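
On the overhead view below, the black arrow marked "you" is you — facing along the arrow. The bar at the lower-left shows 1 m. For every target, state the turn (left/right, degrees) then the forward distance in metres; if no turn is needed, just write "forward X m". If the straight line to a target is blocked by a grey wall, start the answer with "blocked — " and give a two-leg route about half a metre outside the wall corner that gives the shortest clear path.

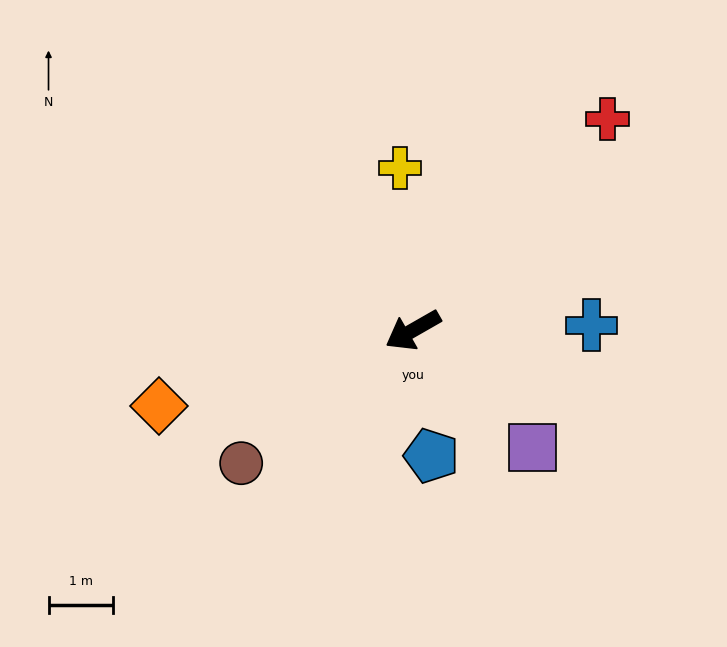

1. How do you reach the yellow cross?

turn right 115°, forward 2.5 m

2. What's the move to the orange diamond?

turn right 13°, forward 4.1 m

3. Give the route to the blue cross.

turn left 152°, forward 2.8 m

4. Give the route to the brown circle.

turn left 8°, forward 3.4 m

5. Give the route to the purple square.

turn left 106°, forward 2.6 m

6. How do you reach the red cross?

turn right 162°, forward 4.5 m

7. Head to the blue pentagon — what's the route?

turn left 69°, forward 2.0 m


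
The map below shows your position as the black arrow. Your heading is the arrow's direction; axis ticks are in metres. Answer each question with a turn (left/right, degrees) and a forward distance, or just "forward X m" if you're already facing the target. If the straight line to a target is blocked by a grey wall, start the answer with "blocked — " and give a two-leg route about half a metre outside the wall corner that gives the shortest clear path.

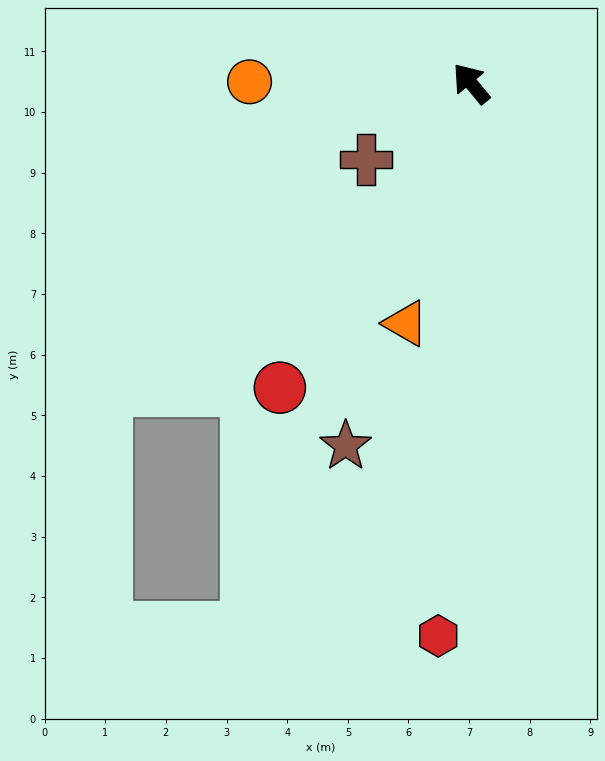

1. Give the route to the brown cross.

turn left 86°, forward 2.1 m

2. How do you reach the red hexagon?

turn left 137°, forward 9.1 m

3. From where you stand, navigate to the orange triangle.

turn left 125°, forward 4.1 m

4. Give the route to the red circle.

turn left 108°, forward 5.9 m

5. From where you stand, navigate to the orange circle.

turn left 50°, forward 3.7 m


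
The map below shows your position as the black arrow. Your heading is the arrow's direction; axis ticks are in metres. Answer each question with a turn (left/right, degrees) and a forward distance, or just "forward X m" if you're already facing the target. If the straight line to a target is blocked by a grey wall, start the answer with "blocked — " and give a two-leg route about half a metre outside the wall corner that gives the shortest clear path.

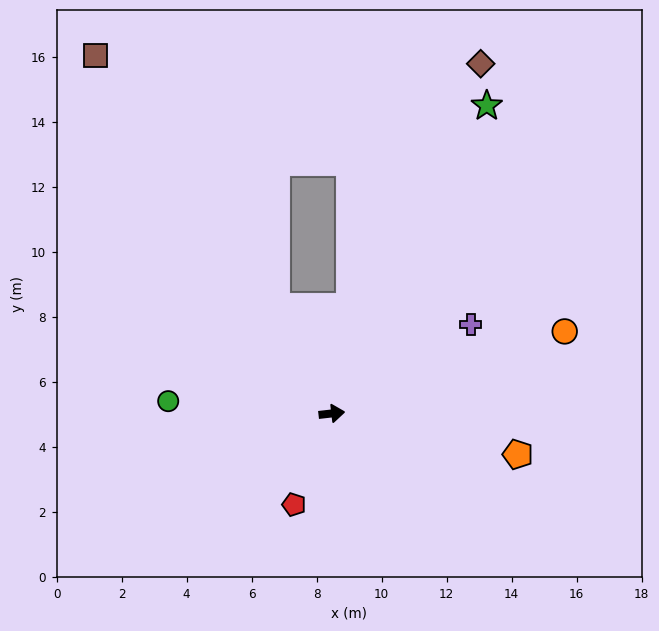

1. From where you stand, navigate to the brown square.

turn left 117°, forward 13.2 m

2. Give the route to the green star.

turn left 57°, forward 10.6 m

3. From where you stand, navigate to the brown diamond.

turn left 60°, forward 11.7 m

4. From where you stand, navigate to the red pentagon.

turn right 119°, forward 3.0 m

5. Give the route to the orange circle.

turn left 13°, forward 7.6 m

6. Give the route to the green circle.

turn left 169°, forward 5.0 m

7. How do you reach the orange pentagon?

turn right 19°, forward 5.9 m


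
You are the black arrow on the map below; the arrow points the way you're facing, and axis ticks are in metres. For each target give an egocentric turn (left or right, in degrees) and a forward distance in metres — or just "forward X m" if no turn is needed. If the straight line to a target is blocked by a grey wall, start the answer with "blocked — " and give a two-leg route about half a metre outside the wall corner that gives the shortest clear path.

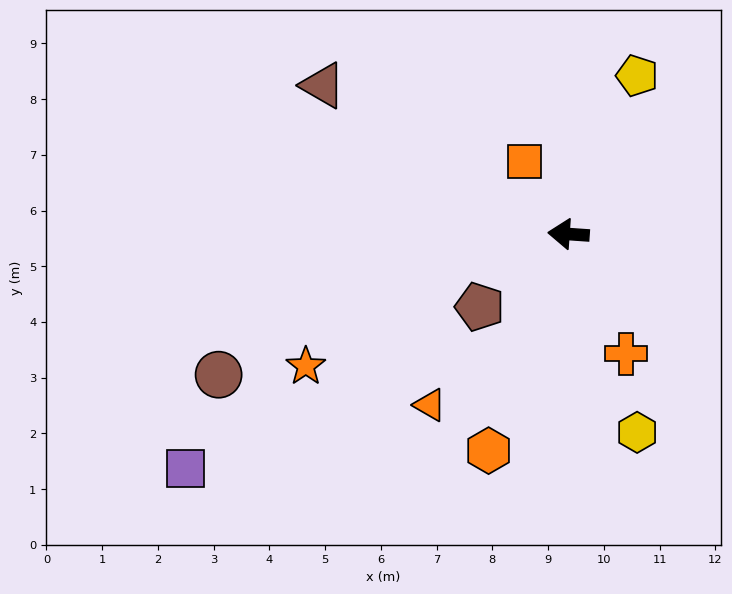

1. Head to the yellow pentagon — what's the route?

turn right 109°, forward 3.1 m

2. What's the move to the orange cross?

turn left 120°, forward 2.4 m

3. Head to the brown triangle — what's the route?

turn right 27°, forward 5.2 m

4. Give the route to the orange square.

turn right 55°, forward 1.5 m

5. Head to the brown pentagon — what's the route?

turn left 43°, forward 2.1 m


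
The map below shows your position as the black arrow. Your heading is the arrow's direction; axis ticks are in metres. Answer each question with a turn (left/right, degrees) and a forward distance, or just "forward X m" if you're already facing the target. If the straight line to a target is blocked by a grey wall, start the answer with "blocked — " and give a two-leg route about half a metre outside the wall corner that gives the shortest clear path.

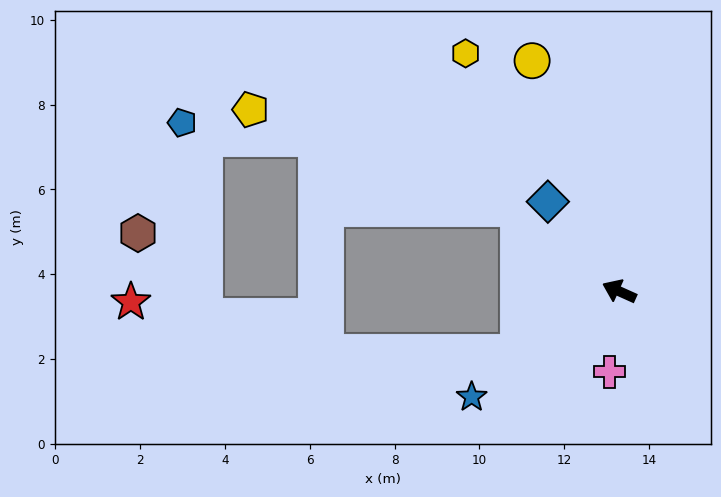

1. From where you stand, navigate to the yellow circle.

turn right 45°, forward 5.8 m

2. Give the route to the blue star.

turn left 60°, forward 4.3 m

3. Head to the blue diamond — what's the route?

turn right 27°, forward 2.7 m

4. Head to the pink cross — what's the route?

turn left 107°, forward 1.9 m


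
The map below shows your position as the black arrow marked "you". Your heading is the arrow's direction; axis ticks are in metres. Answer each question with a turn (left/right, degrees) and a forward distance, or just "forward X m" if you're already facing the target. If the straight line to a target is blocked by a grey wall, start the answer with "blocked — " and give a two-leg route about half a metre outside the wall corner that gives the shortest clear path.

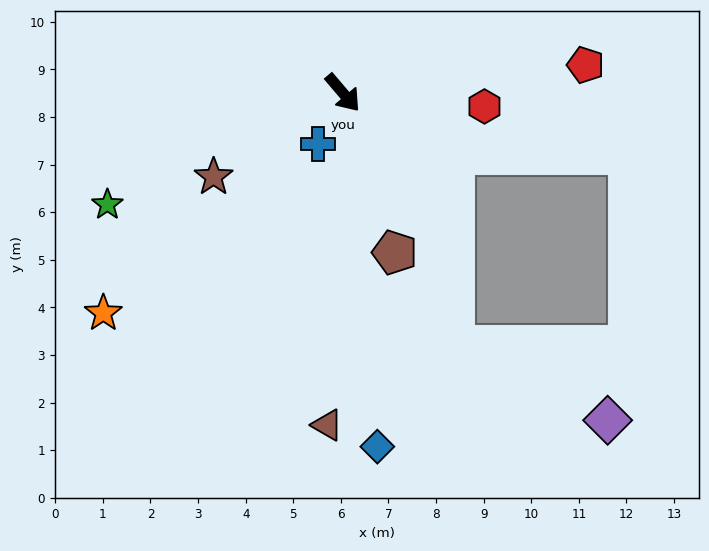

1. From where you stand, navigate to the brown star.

turn right 97°, forward 3.2 m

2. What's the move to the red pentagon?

turn left 56°, forward 5.1 m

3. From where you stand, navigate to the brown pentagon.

turn right 22°, forward 3.5 m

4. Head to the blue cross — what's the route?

turn right 66°, forward 1.2 m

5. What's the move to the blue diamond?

turn right 35°, forward 7.5 m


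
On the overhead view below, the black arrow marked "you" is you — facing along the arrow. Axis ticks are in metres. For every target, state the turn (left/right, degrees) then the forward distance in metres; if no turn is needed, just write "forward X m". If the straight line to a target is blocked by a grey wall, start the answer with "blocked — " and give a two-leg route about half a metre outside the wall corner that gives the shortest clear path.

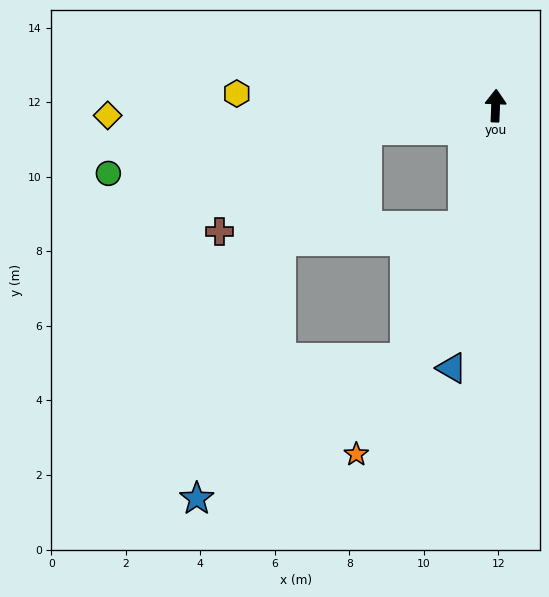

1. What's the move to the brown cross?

blocked — turn left 102°, forward 3.5 m, then turn left 25°, forward 4.8 m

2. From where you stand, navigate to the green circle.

turn left 102°, forward 10.5 m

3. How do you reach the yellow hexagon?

turn left 90°, forward 7.0 m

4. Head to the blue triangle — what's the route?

turn left 173°, forward 7.1 m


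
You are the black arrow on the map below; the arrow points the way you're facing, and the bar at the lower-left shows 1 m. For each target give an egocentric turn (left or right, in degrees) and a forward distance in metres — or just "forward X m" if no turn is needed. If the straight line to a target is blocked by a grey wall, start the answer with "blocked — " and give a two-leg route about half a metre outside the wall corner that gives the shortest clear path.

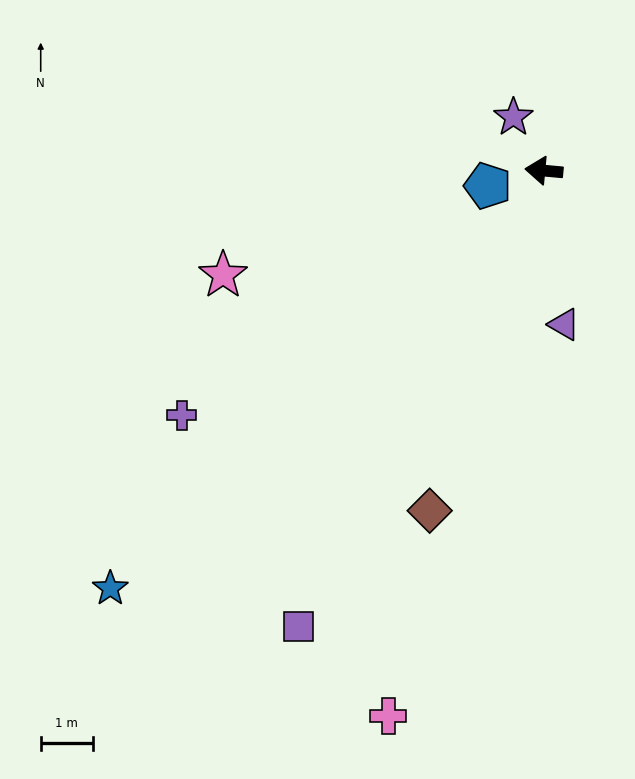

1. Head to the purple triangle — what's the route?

turn left 103°, forward 3.0 m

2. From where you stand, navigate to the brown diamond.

turn left 77°, forward 6.9 m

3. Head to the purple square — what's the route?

turn left 67°, forward 10.0 m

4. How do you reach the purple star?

turn right 55°, forward 1.2 m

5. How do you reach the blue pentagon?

turn left 20°, forward 1.1 m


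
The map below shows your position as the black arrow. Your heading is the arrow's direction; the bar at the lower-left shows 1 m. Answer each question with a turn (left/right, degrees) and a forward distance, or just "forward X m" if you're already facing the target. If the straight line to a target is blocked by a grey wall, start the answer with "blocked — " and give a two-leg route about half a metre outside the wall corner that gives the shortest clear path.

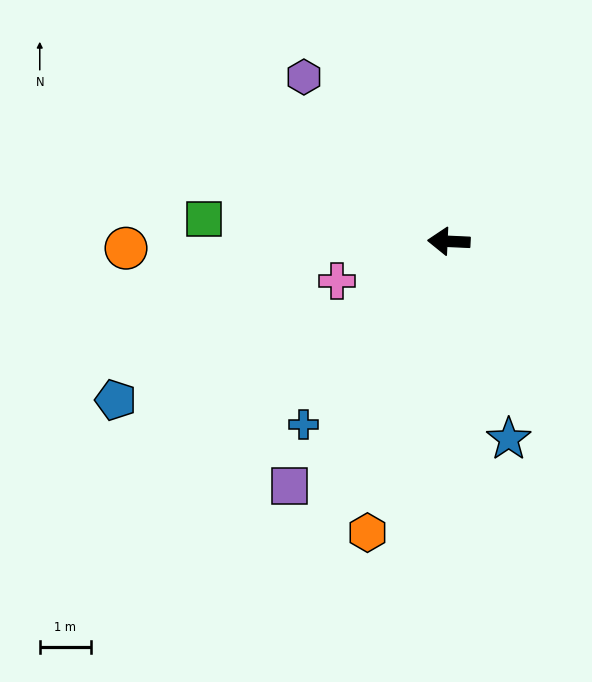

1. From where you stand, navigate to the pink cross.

turn left 22°, forward 2.3 m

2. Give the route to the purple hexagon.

turn right 46°, forward 4.3 m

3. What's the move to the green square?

turn right 3°, forward 4.8 m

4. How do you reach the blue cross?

turn left 54°, forward 4.6 m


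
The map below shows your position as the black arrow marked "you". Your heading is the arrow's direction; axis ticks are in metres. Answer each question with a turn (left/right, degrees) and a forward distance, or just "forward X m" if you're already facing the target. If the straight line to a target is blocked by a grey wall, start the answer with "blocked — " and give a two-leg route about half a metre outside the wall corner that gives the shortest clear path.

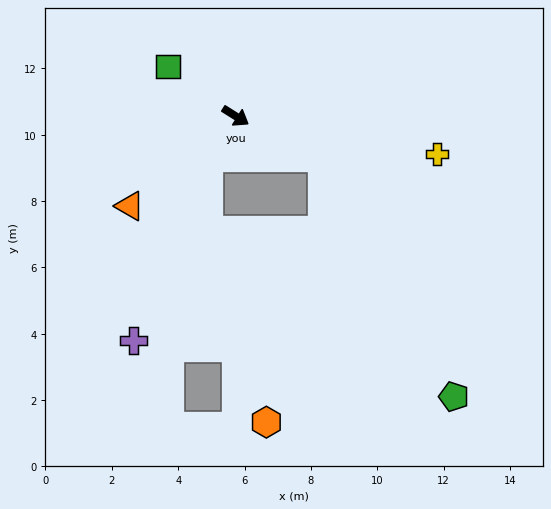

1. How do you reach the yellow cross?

turn left 21°, forward 6.2 m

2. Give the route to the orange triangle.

turn right 108°, forward 4.2 m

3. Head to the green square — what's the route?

turn left 176°, forward 2.5 m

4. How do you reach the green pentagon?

blocked — turn left 6°, forward 2.9 m, then turn right 35°, forward 8.2 m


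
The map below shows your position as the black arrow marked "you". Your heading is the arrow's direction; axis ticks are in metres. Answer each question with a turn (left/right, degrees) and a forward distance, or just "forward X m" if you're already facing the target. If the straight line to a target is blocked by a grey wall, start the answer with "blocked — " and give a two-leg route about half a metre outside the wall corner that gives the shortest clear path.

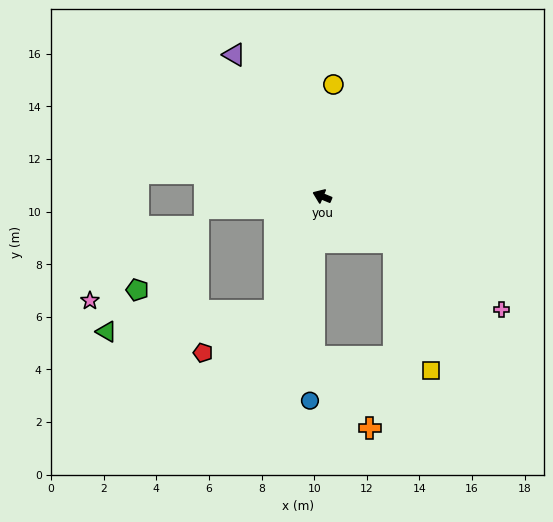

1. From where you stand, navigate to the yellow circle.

turn right 73°, forward 4.3 m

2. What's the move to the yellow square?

blocked — turn left 170°, forward 3.2 m, then turn right 41°, forward 5.1 m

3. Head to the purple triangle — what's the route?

turn right 36°, forward 6.3 m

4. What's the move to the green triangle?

blocked — turn left 90°, forward 4.7 m, then turn right 60°, forward 6.4 m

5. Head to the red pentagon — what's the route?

blocked — turn left 90°, forward 4.7 m, then turn right 37°, forward 3.2 m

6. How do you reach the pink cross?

turn left 170°, forward 8.1 m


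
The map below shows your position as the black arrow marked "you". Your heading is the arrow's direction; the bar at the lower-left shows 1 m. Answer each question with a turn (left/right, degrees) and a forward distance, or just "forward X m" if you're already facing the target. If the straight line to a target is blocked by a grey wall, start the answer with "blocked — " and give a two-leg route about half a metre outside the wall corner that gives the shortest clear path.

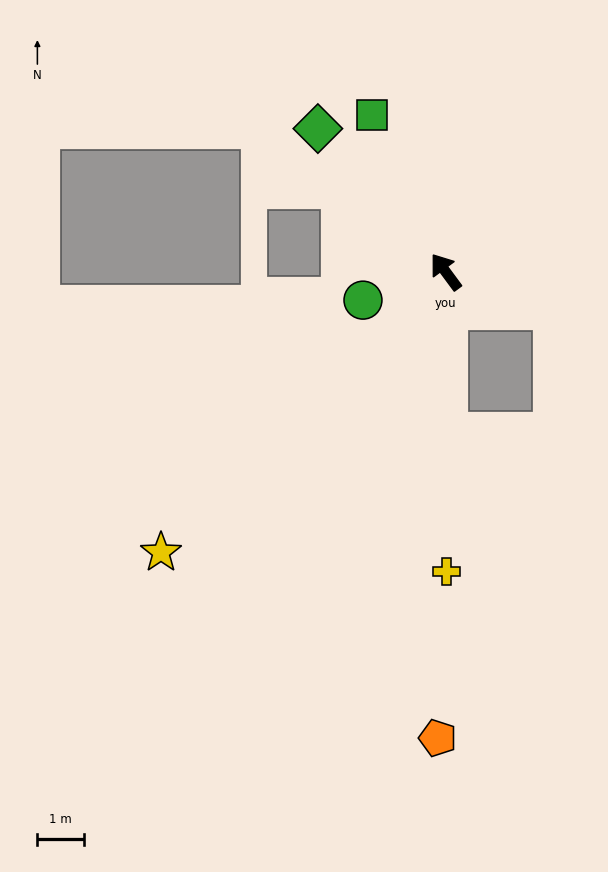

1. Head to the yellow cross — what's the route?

turn left 144°, forward 6.4 m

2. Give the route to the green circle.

turn left 72°, forward 1.9 m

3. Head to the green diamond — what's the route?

turn left 5°, forward 4.1 m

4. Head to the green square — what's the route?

turn right 11°, forward 3.7 m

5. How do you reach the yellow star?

turn left 98°, forward 8.6 m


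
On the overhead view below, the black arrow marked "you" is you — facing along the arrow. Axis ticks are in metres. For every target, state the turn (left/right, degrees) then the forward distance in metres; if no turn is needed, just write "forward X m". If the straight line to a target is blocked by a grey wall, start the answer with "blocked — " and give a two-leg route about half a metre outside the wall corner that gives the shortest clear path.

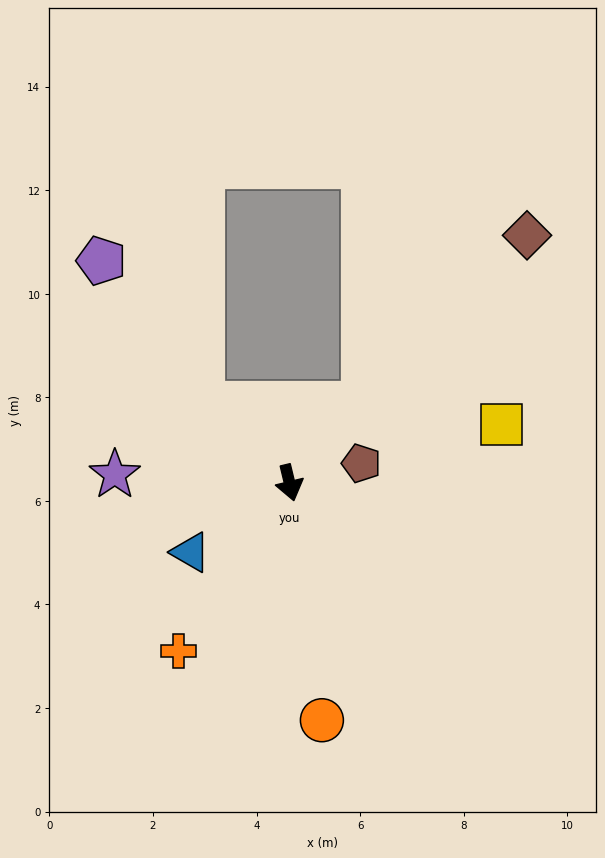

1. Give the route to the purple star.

turn right 106°, forward 3.4 m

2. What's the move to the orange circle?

turn right 6°, forward 4.6 m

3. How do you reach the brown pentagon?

turn left 92°, forward 1.4 m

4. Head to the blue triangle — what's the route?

turn right 68°, forward 2.3 m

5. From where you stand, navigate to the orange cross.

turn right 47°, forward 3.9 m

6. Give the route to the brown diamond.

turn left 123°, forward 6.6 m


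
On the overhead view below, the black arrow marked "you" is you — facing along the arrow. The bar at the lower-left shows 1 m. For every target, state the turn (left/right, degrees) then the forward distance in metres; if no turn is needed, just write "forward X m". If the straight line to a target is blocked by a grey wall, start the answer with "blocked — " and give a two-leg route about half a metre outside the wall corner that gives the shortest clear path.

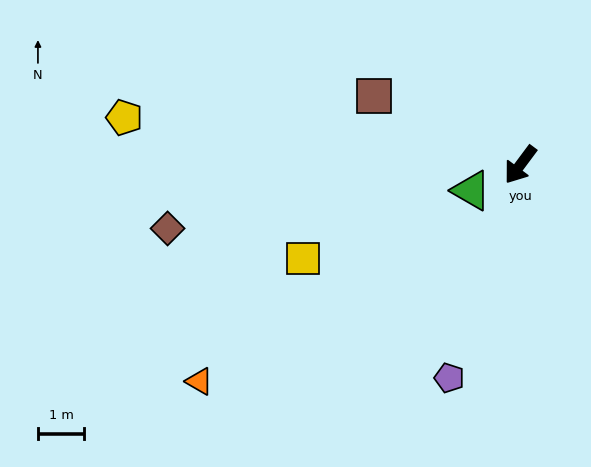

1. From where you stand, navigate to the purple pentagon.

turn left 18°, forward 4.9 m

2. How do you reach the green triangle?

turn right 26°, forward 1.2 m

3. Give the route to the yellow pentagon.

turn right 60°, forward 8.6 m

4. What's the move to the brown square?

turn right 78°, forward 3.5 m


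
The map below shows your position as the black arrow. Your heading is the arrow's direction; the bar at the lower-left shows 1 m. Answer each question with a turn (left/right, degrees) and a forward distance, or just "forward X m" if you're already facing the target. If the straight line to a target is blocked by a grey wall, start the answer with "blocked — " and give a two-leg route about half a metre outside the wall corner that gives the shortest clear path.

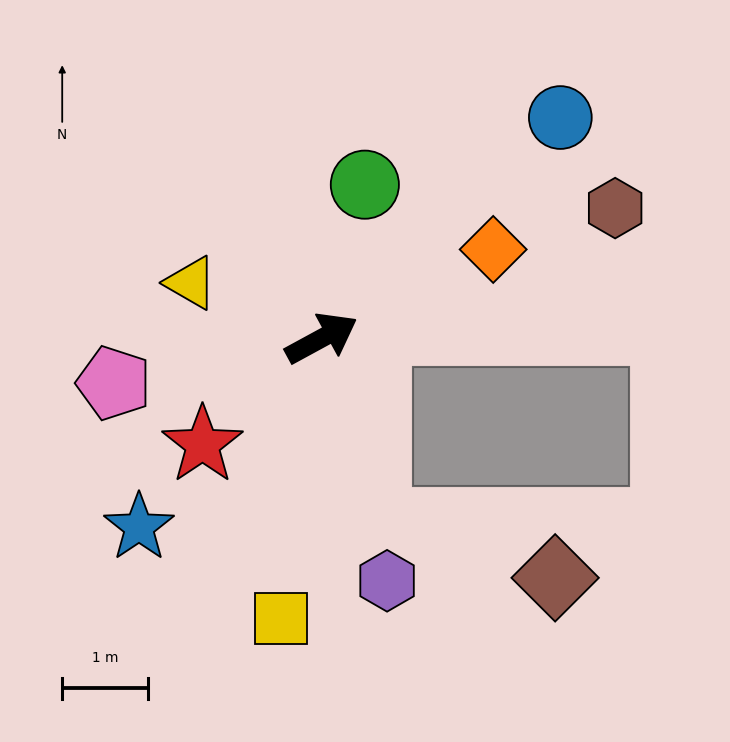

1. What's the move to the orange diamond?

forward 2.3 m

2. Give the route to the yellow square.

turn right 127°, forward 3.3 m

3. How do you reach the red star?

turn right 167°, forward 1.9 m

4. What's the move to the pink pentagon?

turn left 164°, forward 2.5 m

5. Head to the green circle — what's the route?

turn left 46°, forward 1.9 m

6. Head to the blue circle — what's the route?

turn left 14°, forward 3.8 m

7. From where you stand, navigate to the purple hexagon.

turn right 103°, forward 2.9 m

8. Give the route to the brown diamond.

blocked — turn right 103°, forward 2.3 m, then turn left 58°, forward 2.2 m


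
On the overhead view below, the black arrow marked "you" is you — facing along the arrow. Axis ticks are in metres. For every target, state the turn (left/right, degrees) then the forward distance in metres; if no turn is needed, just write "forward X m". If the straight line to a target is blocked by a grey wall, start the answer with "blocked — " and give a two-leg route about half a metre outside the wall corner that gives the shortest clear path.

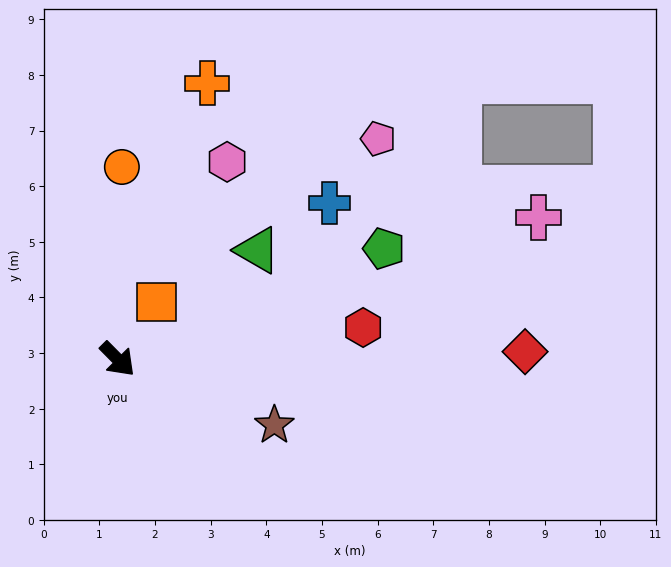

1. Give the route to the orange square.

turn left 101°, forward 1.2 m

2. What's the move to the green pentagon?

turn left 68°, forward 5.2 m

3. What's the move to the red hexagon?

turn left 53°, forward 4.4 m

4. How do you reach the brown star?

turn left 22°, forward 3.1 m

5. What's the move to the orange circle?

turn left 134°, forward 3.5 m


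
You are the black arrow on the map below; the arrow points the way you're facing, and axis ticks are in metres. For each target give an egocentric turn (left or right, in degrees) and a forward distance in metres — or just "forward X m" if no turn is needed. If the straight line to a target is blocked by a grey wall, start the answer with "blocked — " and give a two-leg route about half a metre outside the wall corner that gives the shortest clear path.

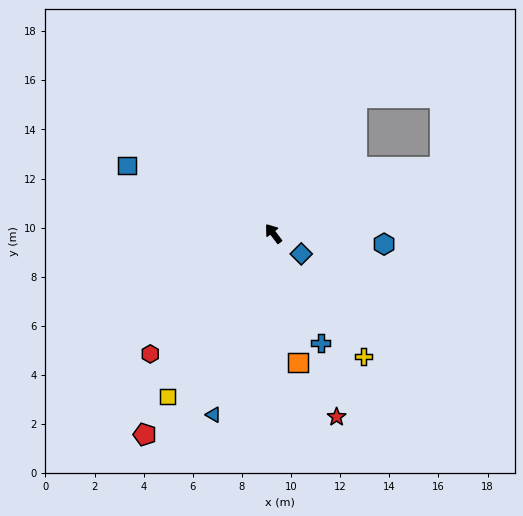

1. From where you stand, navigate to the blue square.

turn left 28°, forward 6.6 m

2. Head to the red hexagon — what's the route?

turn left 97°, forward 7.0 m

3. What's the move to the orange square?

turn left 154°, forward 5.3 m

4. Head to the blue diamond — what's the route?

turn right 163°, forward 1.4 m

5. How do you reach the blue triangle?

turn left 125°, forward 7.8 m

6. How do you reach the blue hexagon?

turn right 133°, forward 4.5 m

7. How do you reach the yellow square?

turn left 110°, forward 7.9 m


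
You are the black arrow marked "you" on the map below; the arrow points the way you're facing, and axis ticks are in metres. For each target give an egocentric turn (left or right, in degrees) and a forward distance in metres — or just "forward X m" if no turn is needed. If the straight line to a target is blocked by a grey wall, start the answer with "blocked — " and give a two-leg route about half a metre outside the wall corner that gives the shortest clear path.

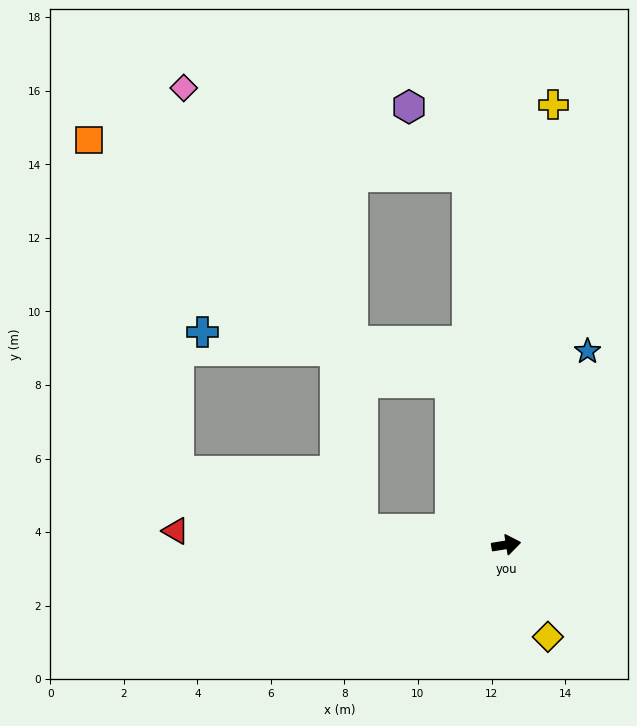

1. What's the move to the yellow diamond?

turn right 75°, forward 2.7 m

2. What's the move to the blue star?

turn left 58°, forward 5.7 m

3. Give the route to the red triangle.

turn left 168°, forward 9.0 m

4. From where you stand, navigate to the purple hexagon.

blocked — turn left 87°, forward 10.1 m, then turn left 34°, forward 2.5 m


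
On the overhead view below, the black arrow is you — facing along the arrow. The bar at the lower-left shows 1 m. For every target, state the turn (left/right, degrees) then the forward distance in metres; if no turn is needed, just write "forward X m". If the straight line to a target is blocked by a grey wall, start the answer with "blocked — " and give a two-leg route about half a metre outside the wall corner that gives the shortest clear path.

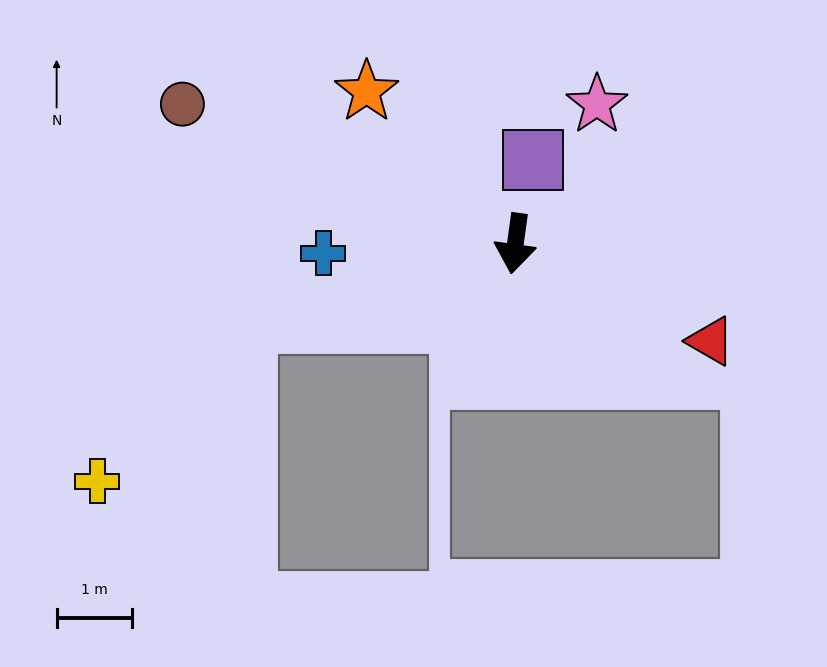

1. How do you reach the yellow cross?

blocked — turn right 66°, forward 3.7 m, then turn left 31°, forward 2.9 m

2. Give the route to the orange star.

turn right 128°, forward 2.8 m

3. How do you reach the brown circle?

turn right 105°, forward 4.8 m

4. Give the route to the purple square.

turn left 176°, forward 1.1 m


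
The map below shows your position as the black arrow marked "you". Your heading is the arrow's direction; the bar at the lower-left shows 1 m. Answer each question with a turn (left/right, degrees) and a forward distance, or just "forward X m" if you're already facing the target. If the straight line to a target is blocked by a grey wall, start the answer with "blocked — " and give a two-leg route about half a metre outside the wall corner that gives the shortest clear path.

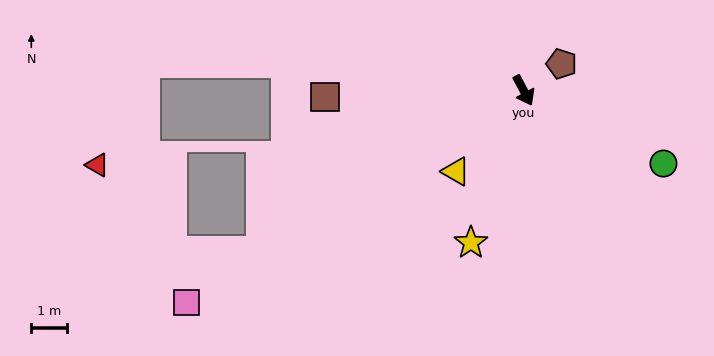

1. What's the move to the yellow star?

turn right 47°, forward 4.6 m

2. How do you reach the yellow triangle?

turn right 68°, forward 3.0 m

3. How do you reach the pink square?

turn right 86°, forward 11.3 m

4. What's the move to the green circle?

turn left 34°, forward 4.5 m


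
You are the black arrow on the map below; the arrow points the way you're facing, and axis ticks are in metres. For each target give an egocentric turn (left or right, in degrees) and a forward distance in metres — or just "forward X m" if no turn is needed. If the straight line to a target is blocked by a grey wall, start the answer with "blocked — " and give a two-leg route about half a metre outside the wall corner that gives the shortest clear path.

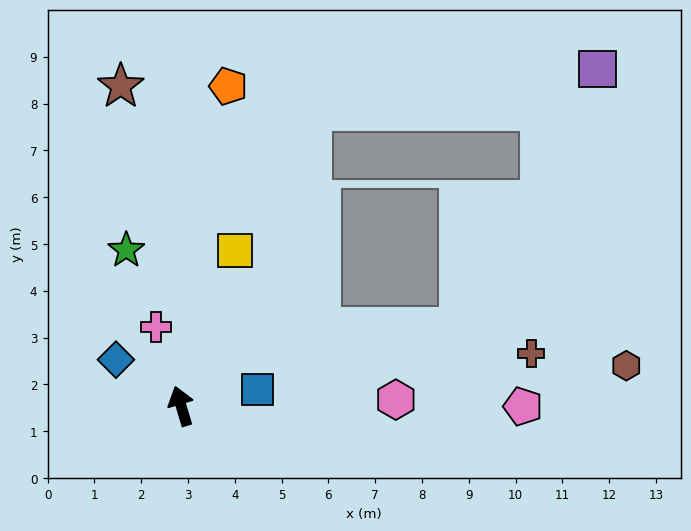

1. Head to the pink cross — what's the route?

forward 1.8 m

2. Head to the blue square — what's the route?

turn right 94°, forward 1.7 m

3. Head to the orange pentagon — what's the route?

turn right 25°, forward 6.9 m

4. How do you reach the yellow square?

turn right 36°, forward 3.5 m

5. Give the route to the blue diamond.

turn left 38°, forward 1.7 m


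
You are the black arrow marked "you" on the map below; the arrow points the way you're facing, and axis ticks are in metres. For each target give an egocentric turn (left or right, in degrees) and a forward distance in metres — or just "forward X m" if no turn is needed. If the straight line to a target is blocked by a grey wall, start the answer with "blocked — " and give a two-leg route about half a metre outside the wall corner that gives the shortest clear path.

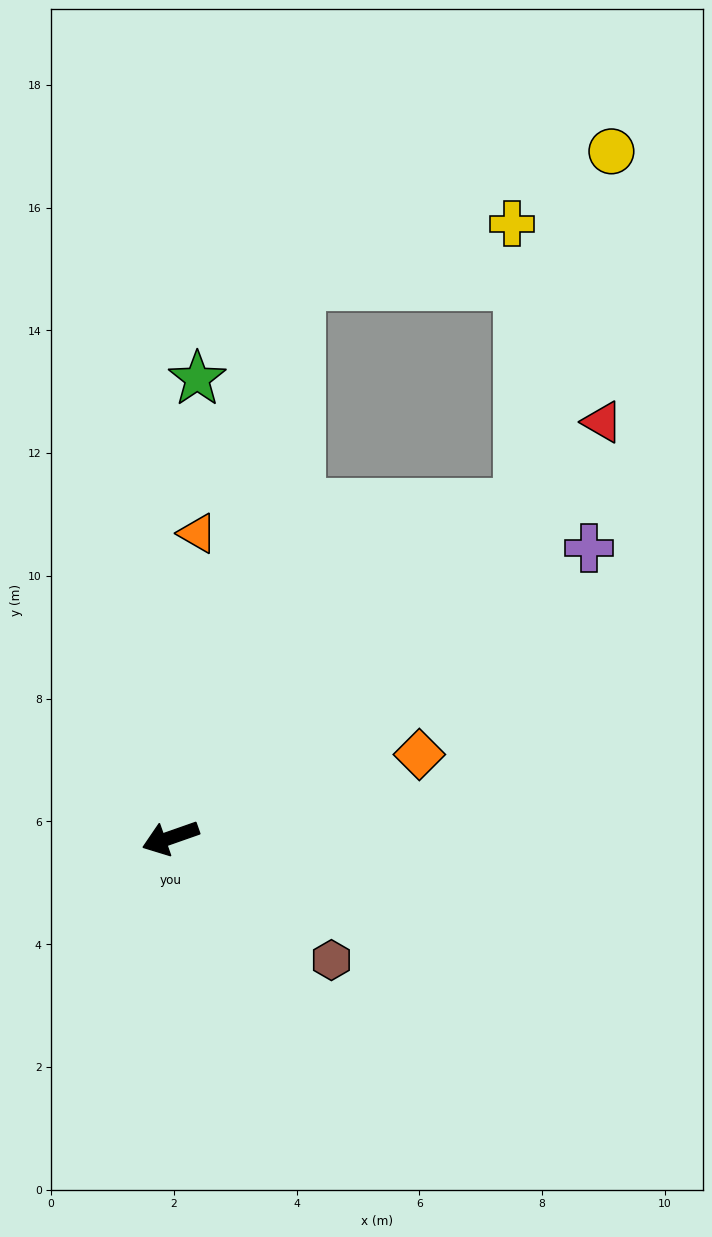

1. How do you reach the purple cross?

turn right 165°, forward 8.3 m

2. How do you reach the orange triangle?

turn right 114°, forward 5.0 m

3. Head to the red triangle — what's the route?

turn right 155°, forward 9.8 m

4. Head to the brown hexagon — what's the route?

turn left 123°, forward 3.3 m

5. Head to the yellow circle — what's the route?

blocked — turn right 156°, forward 7.9 m, then turn left 32°, forward 5.9 m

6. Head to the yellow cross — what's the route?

blocked — turn right 122°, forward 9.2 m, then turn right 61°, forward 3.6 m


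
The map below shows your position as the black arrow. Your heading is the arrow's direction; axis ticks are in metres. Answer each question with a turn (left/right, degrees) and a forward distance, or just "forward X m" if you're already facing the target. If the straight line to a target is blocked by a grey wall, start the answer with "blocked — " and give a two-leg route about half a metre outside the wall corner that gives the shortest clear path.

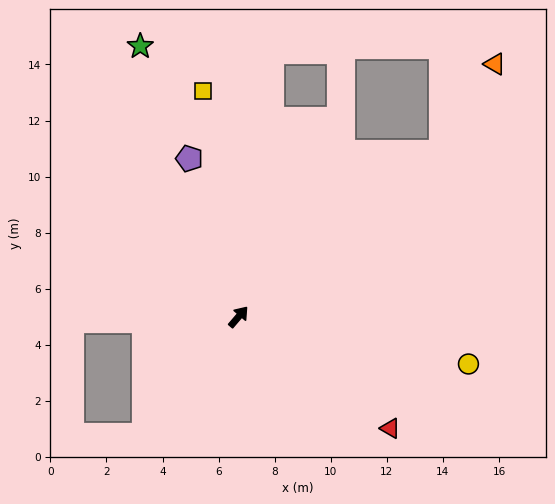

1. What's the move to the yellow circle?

turn right 61°, forward 8.4 m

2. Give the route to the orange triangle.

blocked — turn right 10°, forward 9.3 m, then turn left 19°, forward 3.7 m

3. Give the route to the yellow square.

turn left 49°, forward 8.1 m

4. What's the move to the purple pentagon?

turn left 58°, forward 5.9 m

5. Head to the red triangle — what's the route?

turn right 86°, forward 6.7 m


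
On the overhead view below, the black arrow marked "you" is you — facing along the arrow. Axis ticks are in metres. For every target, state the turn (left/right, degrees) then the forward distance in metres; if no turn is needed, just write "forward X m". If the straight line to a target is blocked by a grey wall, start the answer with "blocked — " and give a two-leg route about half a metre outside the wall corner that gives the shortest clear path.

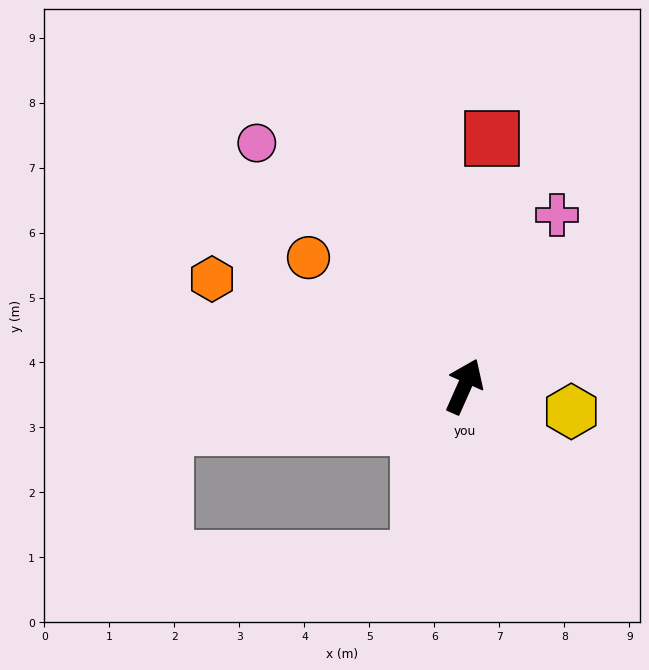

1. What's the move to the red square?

turn left 18°, forward 3.8 m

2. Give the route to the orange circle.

turn left 74°, forward 3.1 m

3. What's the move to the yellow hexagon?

turn right 79°, forward 1.7 m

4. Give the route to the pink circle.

turn left 64°, forward 4.9 m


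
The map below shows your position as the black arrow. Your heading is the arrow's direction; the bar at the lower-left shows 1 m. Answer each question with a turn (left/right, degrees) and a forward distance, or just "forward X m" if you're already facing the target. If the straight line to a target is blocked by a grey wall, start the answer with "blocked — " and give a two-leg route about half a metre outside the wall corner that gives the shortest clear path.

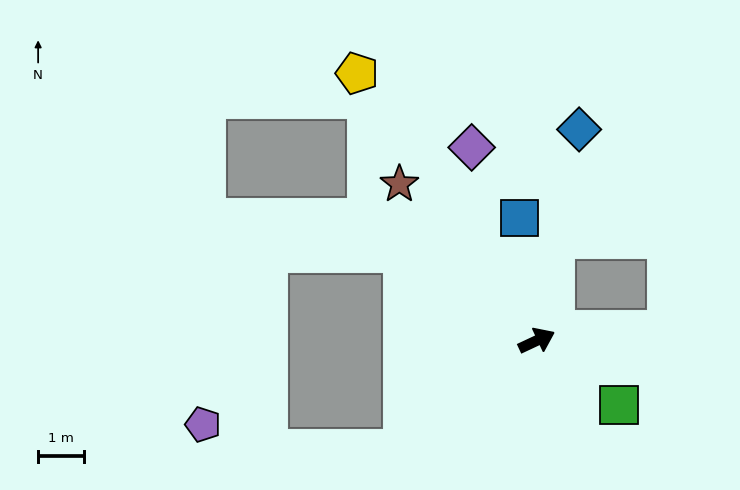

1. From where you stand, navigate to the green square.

turn right 63°, forward 2.3 m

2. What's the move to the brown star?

turn left 106°, forward 4.5 m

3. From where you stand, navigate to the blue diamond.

turn left 54°, forward 4.7 m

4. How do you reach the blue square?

turn left 73°, forward 2.7 m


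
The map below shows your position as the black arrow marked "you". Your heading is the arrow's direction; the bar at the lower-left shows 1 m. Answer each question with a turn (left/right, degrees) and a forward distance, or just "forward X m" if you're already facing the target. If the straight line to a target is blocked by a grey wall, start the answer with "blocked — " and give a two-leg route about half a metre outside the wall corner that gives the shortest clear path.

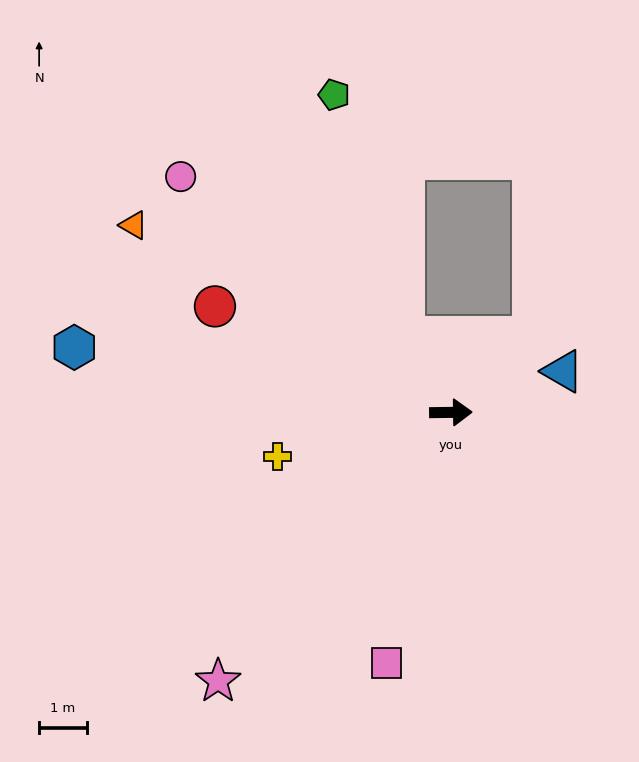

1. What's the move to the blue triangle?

turn left 19°, forward 2.5 m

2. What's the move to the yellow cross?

turn right 167°, forward 3.7 m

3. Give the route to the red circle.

turn left 155°, forward 5.4 m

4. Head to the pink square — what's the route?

turn right 105°, forward 5.4 m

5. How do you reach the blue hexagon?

turn left 169°, forward 8.0 m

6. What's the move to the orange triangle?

turn left 149°, forward 7.7 m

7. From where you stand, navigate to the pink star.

turn right 132°, forward 7.4 m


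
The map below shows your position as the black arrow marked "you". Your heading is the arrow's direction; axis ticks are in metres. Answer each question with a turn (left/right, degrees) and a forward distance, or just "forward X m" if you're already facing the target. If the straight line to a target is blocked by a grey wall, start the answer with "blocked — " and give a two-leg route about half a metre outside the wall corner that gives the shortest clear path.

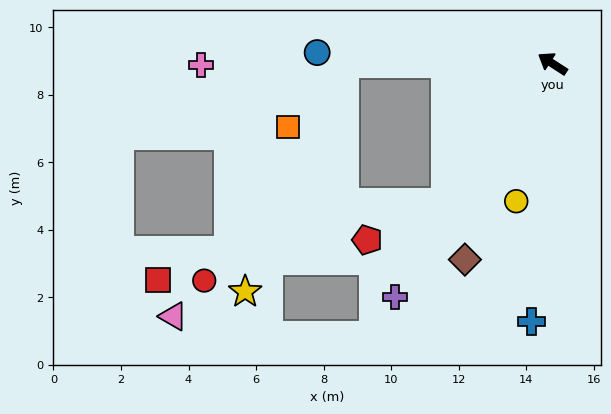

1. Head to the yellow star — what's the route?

blocked — turn left 33°, forward 6.2 m, then turn left 66°, forward 7.4 m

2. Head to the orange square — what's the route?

blocked — turn left 33°, forward 6.2 m, then turn left 48°, forward 2.5 m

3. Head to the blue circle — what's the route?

turn left 30°, forward 7.0 m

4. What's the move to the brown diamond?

turn left 99°, forward 6.4 m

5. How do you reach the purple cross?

turn left 89°, forward 8.3 m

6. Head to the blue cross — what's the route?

turn left 118°, forward 7.7 m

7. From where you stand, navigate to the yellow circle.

turn left 108°, forward 4.2 m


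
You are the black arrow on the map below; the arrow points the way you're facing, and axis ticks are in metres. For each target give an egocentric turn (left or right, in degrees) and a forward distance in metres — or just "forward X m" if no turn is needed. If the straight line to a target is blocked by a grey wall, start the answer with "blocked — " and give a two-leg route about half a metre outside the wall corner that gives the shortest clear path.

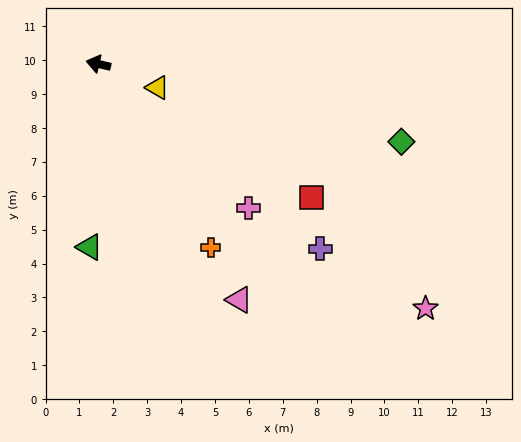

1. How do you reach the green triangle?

turn left 100°, forward 5.4 m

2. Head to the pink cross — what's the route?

turn left 149°, forward 6.1 m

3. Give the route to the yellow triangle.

turn left 171°, forward 1.9 m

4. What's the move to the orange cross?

turn left 135°, forward 6.3 m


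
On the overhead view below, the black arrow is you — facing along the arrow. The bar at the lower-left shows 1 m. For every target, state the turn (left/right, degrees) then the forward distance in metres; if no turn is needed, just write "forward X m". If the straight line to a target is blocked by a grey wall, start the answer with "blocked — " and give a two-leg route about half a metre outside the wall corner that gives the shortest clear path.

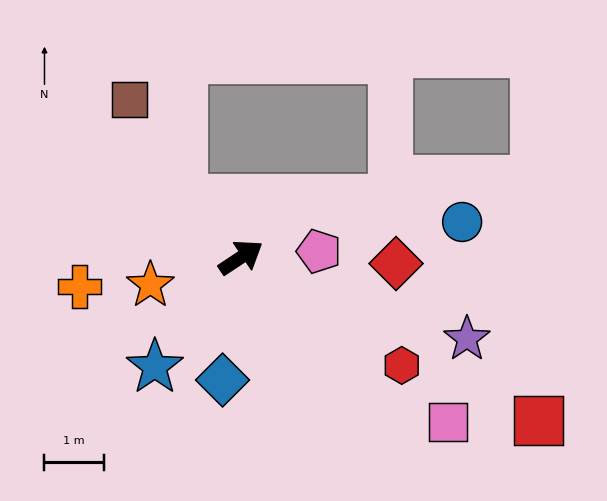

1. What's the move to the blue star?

turn right 162°, forward 2.4 m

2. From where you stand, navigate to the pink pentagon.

turn right 29°, forward 1.3 m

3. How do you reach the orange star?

turn left 163°, forward 1.6 m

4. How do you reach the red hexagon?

turn right 67°, forward 3.3 m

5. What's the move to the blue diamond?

turn right 132°, forward 2.1 m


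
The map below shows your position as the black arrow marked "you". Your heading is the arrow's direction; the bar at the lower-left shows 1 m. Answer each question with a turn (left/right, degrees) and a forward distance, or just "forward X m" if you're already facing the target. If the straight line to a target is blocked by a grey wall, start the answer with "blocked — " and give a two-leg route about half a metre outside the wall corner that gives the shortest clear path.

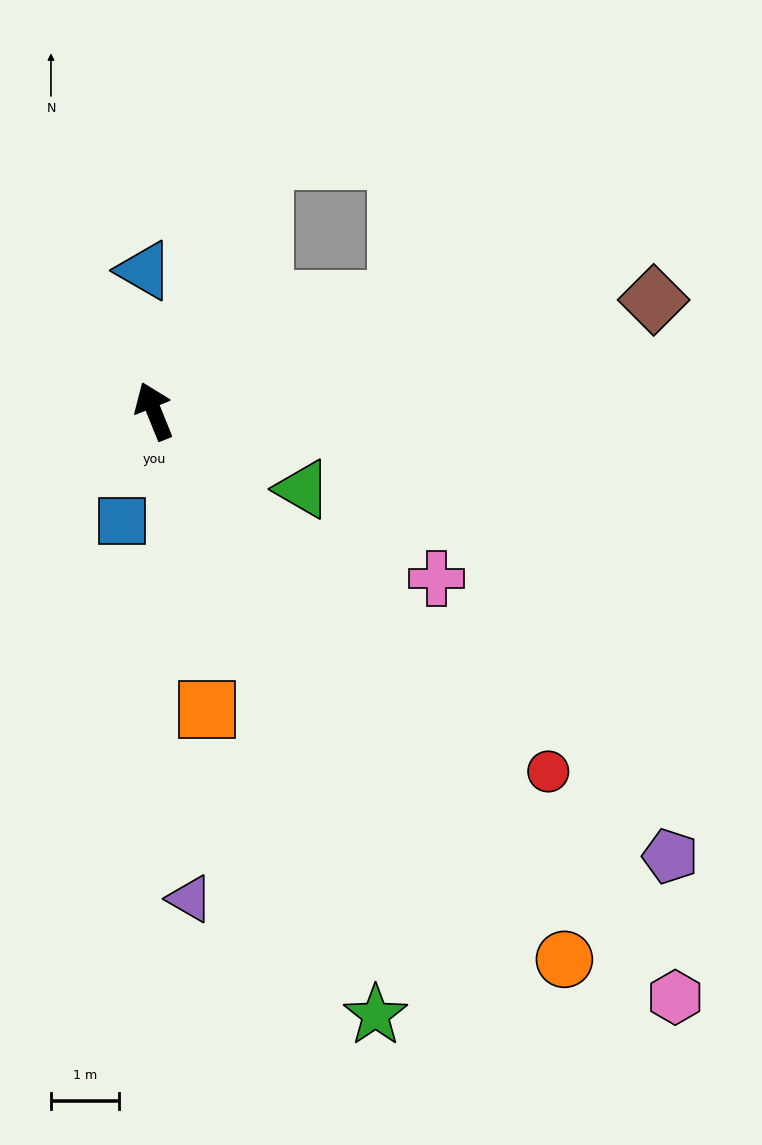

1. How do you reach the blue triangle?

turn right 18°, forward 2.1 m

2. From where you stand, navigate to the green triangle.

turn right 140°, forward 2.5 m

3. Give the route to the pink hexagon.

turn right 160°, forward 11.5 m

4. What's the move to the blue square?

turn left 142°, forward 1.7 m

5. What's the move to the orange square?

turn left 168°, forward 4.5 m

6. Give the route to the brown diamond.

turn right 99°, forward 7.5 m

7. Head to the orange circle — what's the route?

turn right 165°, forward 10.1 m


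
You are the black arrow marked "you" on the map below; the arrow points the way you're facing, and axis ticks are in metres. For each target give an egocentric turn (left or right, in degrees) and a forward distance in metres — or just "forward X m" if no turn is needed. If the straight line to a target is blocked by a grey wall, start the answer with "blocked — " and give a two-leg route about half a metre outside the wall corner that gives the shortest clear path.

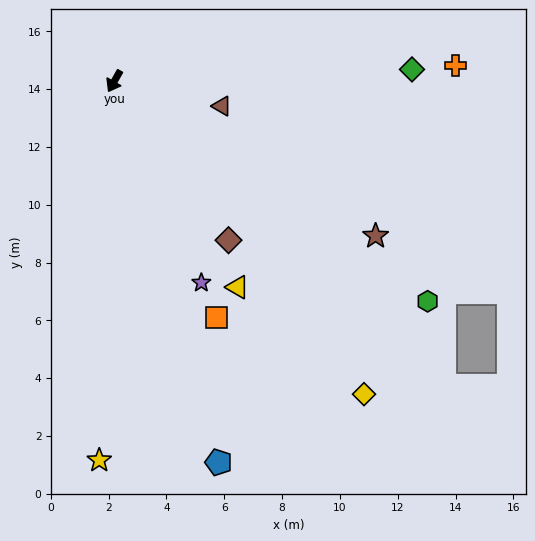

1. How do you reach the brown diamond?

turn left 65°, forward 6.8 m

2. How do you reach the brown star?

turn left 89°, forward 10.5 m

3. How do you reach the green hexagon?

turn left 84°, forward 13.2 m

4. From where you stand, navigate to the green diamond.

turn left 122°, forward 10.3 m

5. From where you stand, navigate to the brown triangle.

turn left 106°, forward 3.8 m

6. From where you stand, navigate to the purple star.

turn left 53°, forward 7.6 m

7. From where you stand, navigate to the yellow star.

turn left 27°, forward 13.1 m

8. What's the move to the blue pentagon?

turn left 45°, forward 13.7 m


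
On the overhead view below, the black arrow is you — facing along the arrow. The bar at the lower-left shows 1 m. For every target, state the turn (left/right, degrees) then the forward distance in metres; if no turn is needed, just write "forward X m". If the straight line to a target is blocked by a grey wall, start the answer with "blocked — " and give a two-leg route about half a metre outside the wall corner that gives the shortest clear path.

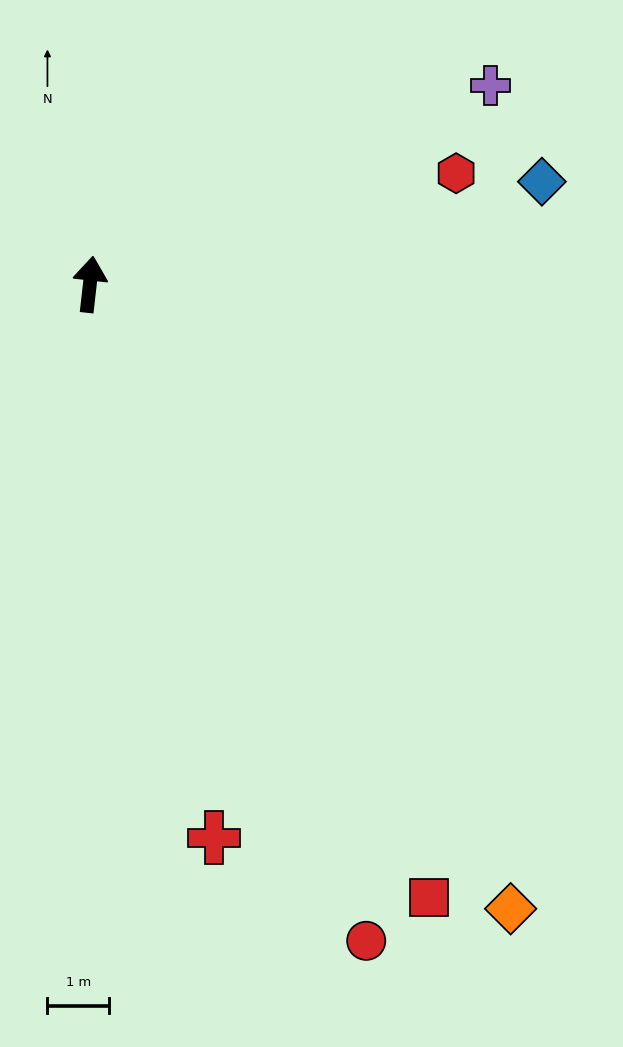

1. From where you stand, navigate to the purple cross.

turn right 57°, forward 7.2 m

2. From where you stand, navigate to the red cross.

turn right 161°, forward 9.2 m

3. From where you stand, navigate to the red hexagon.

turn right 67°, forward 6.2 m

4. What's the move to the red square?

turn right 145°, forward 11.4 m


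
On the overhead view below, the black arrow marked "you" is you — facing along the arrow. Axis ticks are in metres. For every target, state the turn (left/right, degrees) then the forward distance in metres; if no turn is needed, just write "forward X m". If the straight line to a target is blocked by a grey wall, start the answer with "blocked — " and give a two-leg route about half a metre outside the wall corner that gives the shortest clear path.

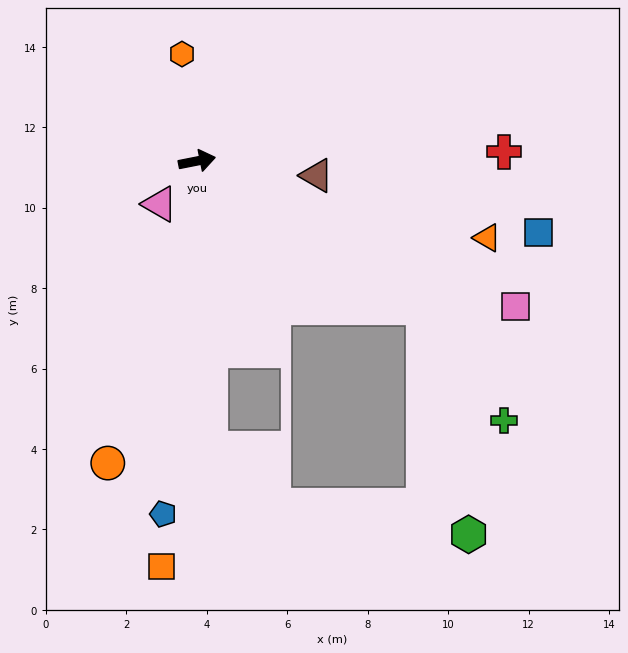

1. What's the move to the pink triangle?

turn right 142°, forward 1.4 m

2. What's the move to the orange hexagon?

turn left 87°, forward 2.7 m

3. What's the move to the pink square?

turn right 36°, forward 8.7 m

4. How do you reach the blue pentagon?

turn right 107°, forward 8.8 m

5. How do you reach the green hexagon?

blocked — turn right 44°, forward 6.7 m, then turn right 46°, forward 5.7 m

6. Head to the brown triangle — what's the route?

turn right 18°, forward 3.0 m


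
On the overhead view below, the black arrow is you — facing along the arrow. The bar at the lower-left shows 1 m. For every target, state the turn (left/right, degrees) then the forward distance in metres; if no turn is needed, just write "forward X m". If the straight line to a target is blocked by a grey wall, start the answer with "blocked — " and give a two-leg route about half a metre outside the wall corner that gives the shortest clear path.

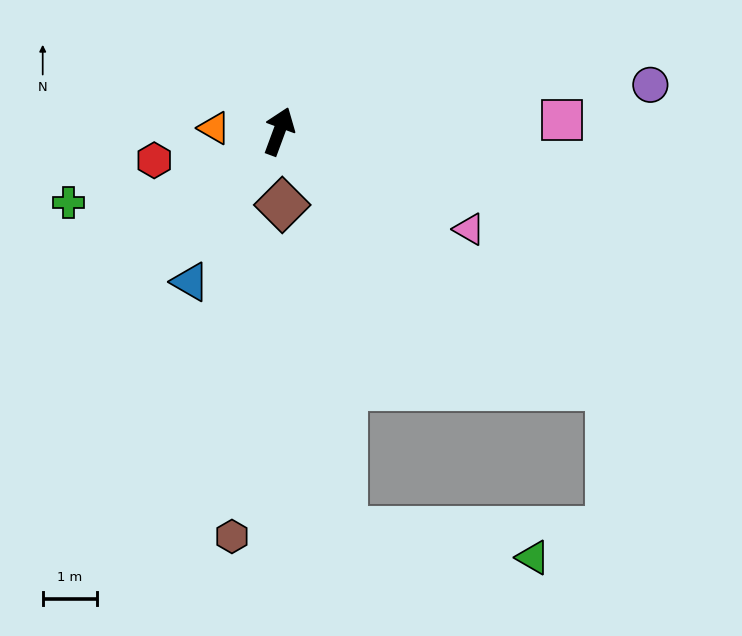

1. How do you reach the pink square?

turn right 67°, forward 5.3 m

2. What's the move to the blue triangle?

turn left 170°, forward 3.2 m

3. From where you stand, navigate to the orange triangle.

turn left 107°, forward 1.2 m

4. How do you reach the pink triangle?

turn right 97°, forward 4.0 m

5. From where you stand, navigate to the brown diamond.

turn right 157°, forward 1.4 m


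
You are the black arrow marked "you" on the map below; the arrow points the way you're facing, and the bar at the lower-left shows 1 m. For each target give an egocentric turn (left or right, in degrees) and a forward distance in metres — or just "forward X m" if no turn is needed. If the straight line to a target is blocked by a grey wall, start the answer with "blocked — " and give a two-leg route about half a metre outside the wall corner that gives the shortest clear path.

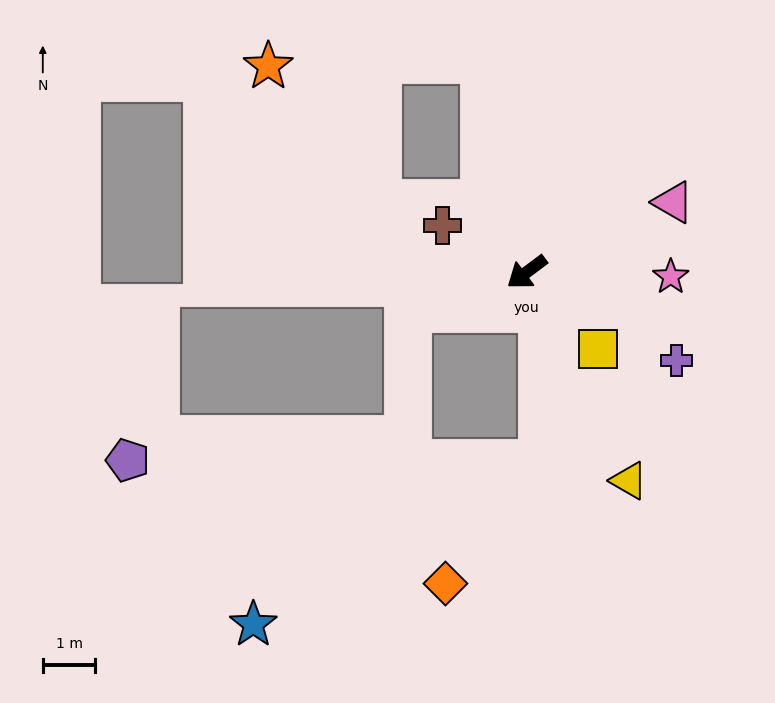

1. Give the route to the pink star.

turn left 141°, forward 2.7 m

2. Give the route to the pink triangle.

turn left 169°, forward 3.1 m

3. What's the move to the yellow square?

turn left 96°, forward 2.0 m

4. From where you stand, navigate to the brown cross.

turn right 66°, forward 1.8 m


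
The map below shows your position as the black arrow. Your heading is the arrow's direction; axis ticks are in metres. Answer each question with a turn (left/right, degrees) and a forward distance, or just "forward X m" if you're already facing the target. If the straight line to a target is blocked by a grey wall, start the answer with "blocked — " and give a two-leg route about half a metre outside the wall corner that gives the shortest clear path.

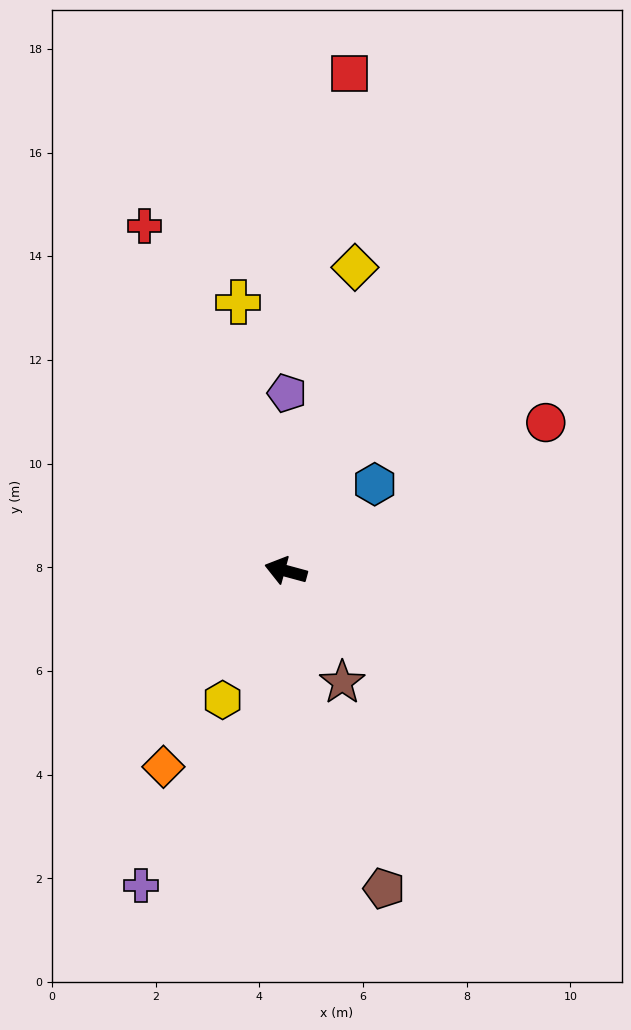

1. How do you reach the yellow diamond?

turn right 88°, forward 6.0 m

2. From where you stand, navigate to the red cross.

turn right 53°, forward 7.2 m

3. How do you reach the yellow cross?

turn right 65°, forward 5.3 m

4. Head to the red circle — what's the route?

turn right 135°, forward 5.8 m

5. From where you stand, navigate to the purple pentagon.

turn right 75°, forward 3.4 m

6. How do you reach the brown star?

turn left 132°, forward 2.4 m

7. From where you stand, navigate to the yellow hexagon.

turn left 79°, forward 2.8 m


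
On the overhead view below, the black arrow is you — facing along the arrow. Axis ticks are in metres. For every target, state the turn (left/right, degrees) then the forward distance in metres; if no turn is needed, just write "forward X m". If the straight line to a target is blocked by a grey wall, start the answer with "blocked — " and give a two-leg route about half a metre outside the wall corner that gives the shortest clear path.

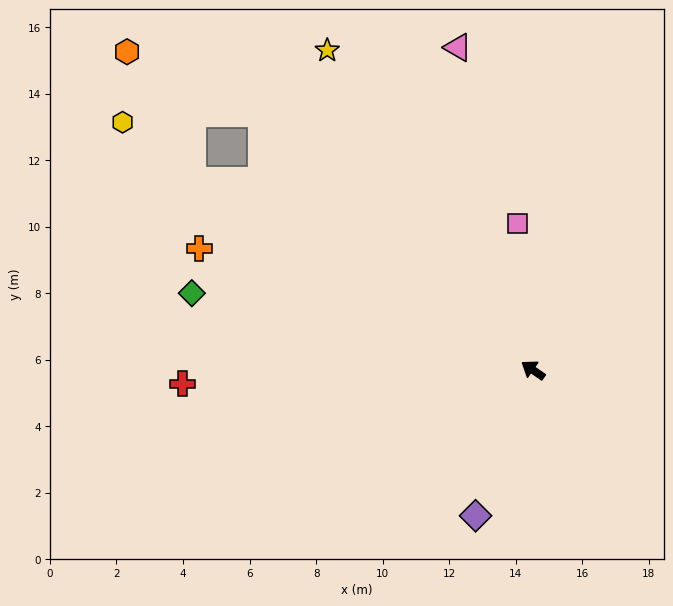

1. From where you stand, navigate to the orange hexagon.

blocked — turn right 9°, forward 11.2 m, then turn left 19°, forward 4.4 m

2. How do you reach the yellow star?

turn right 23°, forward 11.4 m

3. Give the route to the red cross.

turn left 37°, forward 10.6 m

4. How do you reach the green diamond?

turn left 22°, forward 10.5 m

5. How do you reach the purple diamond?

turn left 103°, forward 4.7 m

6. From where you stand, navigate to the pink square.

turn right 49°, forward 4.4 m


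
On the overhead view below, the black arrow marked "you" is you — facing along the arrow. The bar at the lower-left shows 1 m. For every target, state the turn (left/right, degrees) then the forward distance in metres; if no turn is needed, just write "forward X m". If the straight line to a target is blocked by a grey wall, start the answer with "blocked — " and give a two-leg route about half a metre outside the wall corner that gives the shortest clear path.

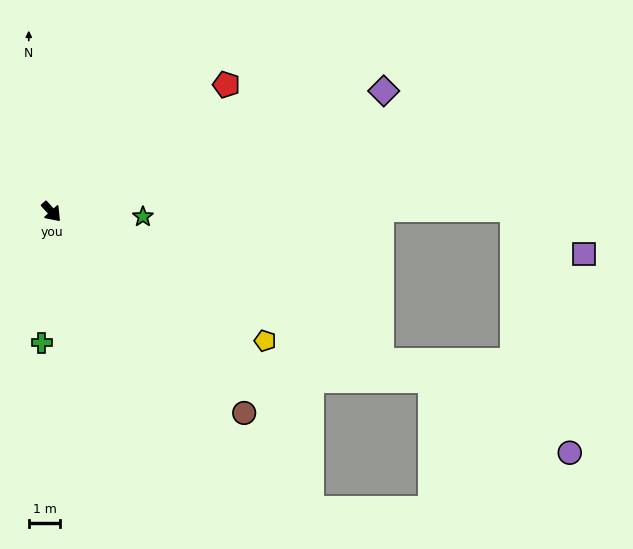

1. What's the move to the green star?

turn left 45°, forward 2.9 m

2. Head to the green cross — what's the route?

turn right 46°, forward 4.2 m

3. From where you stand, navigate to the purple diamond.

turn left 68°, forward 11.2 m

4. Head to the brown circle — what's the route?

forward 8.9 m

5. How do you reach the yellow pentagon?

turn left 17°, forward 7.9 m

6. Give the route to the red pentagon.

turn left 84°, forward 6.9 m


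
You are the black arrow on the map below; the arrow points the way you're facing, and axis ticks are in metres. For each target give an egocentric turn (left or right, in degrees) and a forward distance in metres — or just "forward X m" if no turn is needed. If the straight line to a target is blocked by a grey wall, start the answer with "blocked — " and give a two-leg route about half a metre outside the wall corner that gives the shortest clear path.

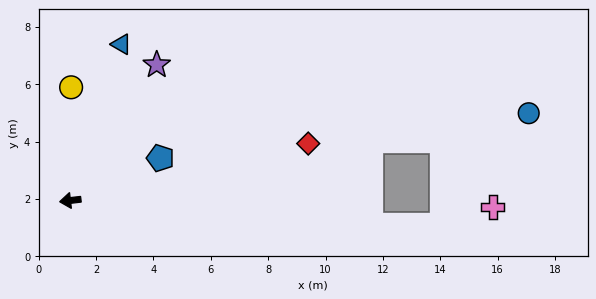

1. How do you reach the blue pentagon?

turn right 161°, forward 3.5 m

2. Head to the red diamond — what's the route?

turn right 173°, forward 8.5 m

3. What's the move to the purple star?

turn right 129°, forward 5.6 m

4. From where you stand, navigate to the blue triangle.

turn right 115°, forward 5.7 m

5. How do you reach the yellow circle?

turn right 97°, forward 3.9 m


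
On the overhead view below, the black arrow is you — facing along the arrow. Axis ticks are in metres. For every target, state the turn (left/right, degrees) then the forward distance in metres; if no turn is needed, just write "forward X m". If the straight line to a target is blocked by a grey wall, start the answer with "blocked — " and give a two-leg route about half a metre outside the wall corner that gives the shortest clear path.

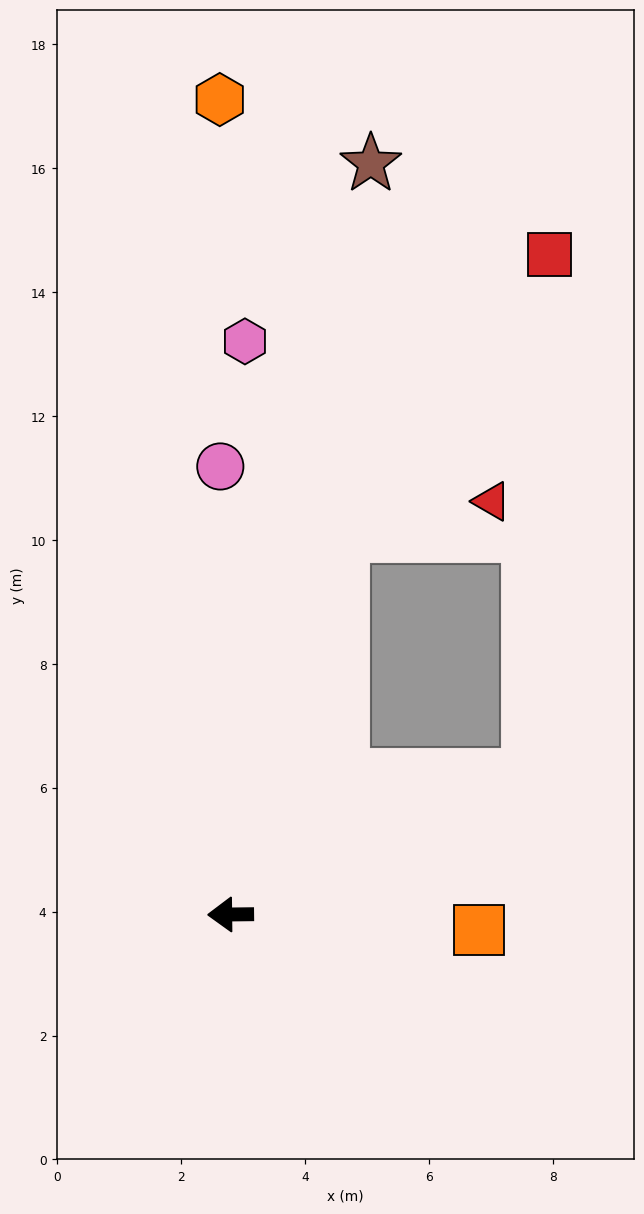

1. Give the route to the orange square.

turn left 176°, forward 4.0 m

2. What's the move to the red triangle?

blocked — turn right 107°, forward 6.4 m, then turn right 60°, forward 2.5 m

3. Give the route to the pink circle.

turn right 89°, forward 7.2 m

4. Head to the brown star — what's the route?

turn right 101°, forward 12.3 m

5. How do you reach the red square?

blocked — turn right 107°, forward 6.4 m, then turn right 20°, forward 5.6 m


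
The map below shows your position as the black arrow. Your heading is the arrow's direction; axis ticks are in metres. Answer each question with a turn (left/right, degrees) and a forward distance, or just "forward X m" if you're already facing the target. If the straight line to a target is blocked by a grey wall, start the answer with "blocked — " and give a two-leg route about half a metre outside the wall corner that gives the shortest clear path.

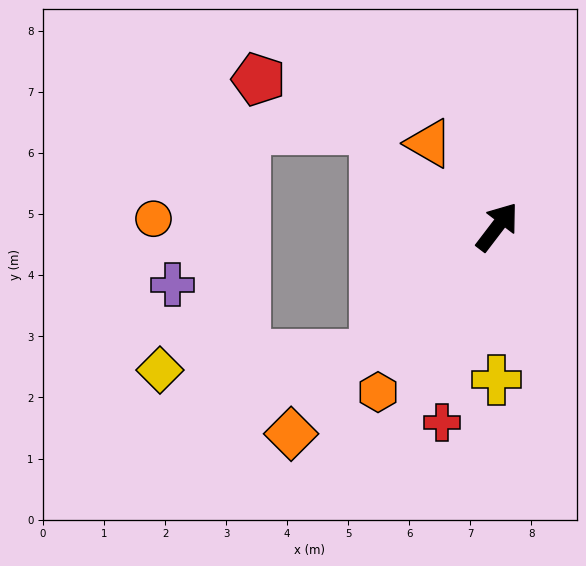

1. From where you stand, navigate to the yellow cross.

turn right 143°, forward 2.5 m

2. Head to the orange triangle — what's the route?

turn left 77°, forward 1.8 m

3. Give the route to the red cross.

turn right 158°, forward 3.3 m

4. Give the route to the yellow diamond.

blocked — turn left 174°, forward 2.9 m, then turn right 43°, forward 3.5 m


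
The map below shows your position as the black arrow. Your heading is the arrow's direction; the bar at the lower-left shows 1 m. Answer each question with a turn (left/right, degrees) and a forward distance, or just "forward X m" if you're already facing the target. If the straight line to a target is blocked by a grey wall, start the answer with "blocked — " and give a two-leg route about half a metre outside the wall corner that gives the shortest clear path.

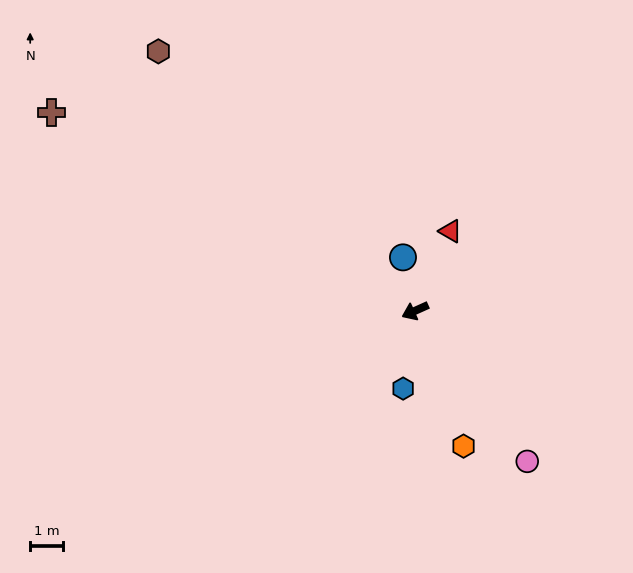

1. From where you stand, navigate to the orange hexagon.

turn left 85°, forward 4.4 m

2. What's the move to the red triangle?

turn right 138°, forward 2.7 m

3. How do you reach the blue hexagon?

turn left 57°, forward 2.4 m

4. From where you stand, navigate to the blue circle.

turn right 101°, forward 1.7 m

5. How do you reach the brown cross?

turn right 53°, forward 12.7 m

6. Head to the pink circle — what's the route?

turn left 102°, forward 5.7 m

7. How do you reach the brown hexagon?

turn right 69°, forward 11.2 m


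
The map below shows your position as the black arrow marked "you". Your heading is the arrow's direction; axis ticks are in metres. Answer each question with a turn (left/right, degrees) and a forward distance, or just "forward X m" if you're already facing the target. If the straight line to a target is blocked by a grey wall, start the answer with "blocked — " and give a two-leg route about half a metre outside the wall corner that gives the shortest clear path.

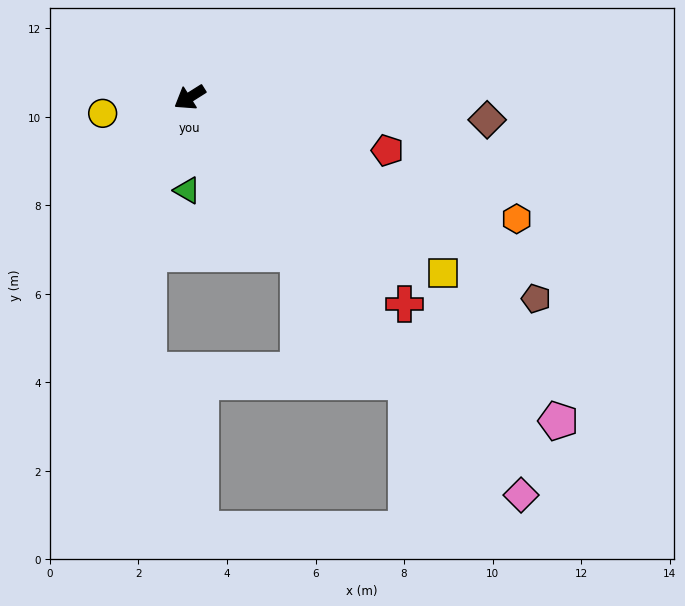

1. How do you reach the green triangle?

turn left 56°, forward 2.1 m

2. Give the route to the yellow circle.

turn right 22°, forward 2.0 m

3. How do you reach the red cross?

turn left 104°, forward 6.7 m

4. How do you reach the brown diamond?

turn left 143°, forward 6.7 m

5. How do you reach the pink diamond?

turn left 98°, forward 11.7 m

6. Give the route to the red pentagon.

turn left 133°, forward 4.6 m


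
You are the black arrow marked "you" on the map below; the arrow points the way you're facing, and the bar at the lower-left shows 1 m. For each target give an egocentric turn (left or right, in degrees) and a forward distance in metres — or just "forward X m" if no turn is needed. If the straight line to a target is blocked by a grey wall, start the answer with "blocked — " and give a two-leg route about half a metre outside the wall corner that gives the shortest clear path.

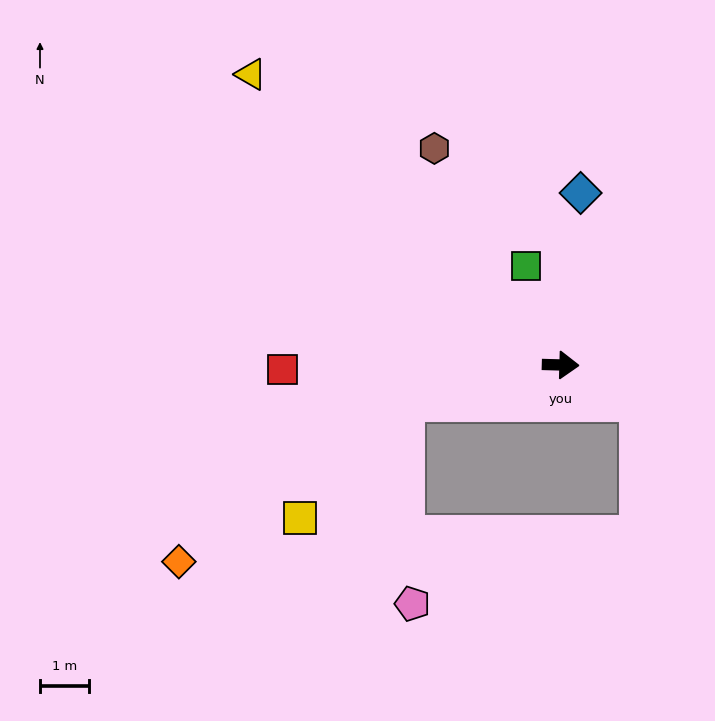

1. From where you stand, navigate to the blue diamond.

turn left 85°, forward 3.5 m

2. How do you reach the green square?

turn left 111°, forward 2.1 m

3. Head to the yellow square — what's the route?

blocked — turn right 166°, forward 3.3 m, then turn left 36°, forward 3.2 m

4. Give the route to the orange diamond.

blocked — turn right 166°, forward 3.3 m, then turn left 23°, forward 5.6 m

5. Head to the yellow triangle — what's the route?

turn left 138°, forward 8.6 m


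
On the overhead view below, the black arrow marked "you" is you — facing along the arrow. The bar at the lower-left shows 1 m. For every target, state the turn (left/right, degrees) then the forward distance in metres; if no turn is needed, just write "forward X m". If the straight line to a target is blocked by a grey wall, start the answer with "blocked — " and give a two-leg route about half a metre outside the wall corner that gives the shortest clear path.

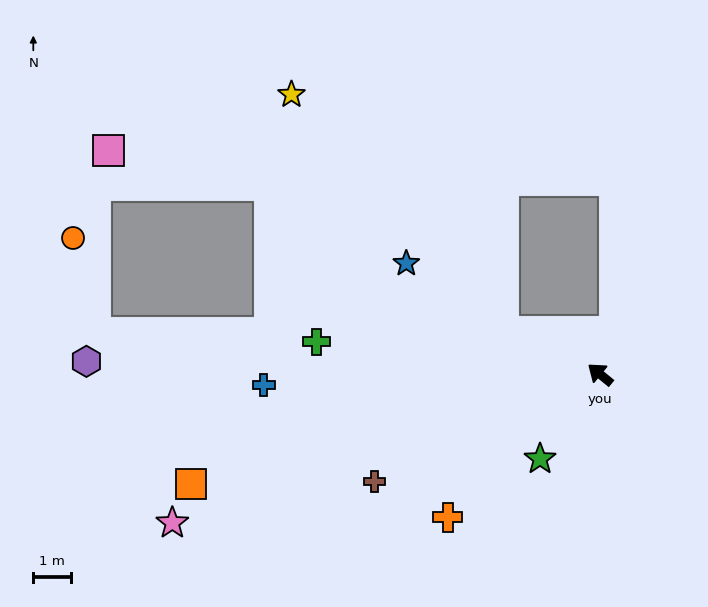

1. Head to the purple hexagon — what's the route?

turn left 38°, forward 13.7 m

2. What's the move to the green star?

turn left 94°, forward 2.8 m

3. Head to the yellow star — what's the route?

blocked — turn left 15°, forward 2.8 m, then turn right 24°, forward 8.4 m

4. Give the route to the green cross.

turn left 33°, forward 7.6 m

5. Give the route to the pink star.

turn left 58°, forward 12.0 m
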